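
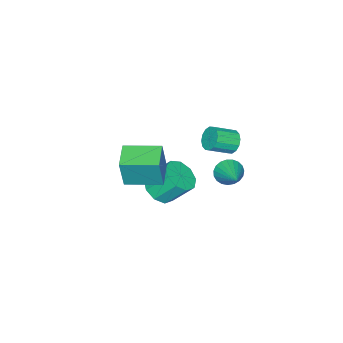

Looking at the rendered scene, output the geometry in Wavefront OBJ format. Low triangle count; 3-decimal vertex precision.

v -3.747 -0.698 -2.153
v -3.044 -1.024 -2.592
v -2.533 0.698 -1.247
v -3.168 -0.765 -2.826
v -3.392 -0.495 -2.943
v -3.677 -0.259 -2.924
v -3.974 -0.1 -2.771
v -4.232 -0.044 -2.512
v -4.406 -0.102 -2.19
v -4.466 -0.262 -1.862
v -4.402 -0.498 -1.584
v -4.224 -0.769 -1.405
v -3.964 -1.027 -1.355
v -3.666 -1.229 -1.443
v -3.383 -1.339 -1.653
v -3.162 -1.338 -1.95
v -3.042 -1.227 -2.282
v -4.283 -0.894 0.113
v -3.735 -0.498 -0.333
v -2.61 -1.25 0.38
v -3.157 -1.646 0.827
v -3.791 -0.259 0.007
v -2.666 -1.011 0.72
v -3.979 -0.19 0.376
v -2.853 -0.943 1.089
v -4.248 -0.31 0.674
v -3.122 -1.062 1.387
v -4.526 -0.586 0.822
v -3.401 -1.339 1.535
v -4.739 -0.945 0.78
v -3.614 -1.697 1.494
v -4.83 -1.29 0.56
v -3.705 -2.042 1.273
v -4.774 -1.529 0.22
v -3.649 -2.281 0.933
v -4.587 -1.597 -0.149
v -3.461 -2.35 0.564
v -4.318 -1.478 -0.447
v -3.192 -2.23 0.266
v -4.039 -1.201 -0.595
v -2.914 -1.954 0.118
v -3.826 -0.843 -0.554
v -2.701 -1.595 0.16
v 1.029 -1.96 -0.721
v 1.615 -1.143 -1.141
v 1.097 -0.062 0.242
v 0.511 -0.88 0.661
v 0.922 -1.126 -1.414
v 0.403 -0.045 -0.032
v 0.279 -1.5 -1.363
v -0.24 -0.419 0.019
v -0.013 -2.089 -1.012
v -0.532 -1.008 0.37
v 0.183 -2.618 -0.525
v -0.336 -1.537 0.858
v 0.775 -2.84 -0.129
v 0.256 -1.759 1.253
v 1.486 -2.65 -0.011
v 0.967 -1.569 1.372
v 1.984 -2.137 -0.225
v 1.465 -1.056 1.158
v 2.035 -1.542 -0.671
v 1.516 -0.461 0.711
v 1.608 -1.014 2.283
v 1.988 -1.012 4.236
v 2.907 -0.226 2.029
v 3.287 -0.224 3.983
v 2.673 -2.836 2.077
v 3.053 -2.834 4.031
v 3.972 -2.048 1.824
v 4.352 -2.046 3.777
v -1.969 -3.222 -3.387
v -1.11 -2.83 -3.339
v -1.67 -4.03 -2.121
v -0.811 -3.638 -2.073
v -1.58 -3.112 -1.91
v -1.765 -2.613 -2.692
v -1.015 -4.247 -2.768
v -1.2 -3.748 -3.55
v -0.52 -3.463 -2.957
v -0.869 -2.762 -2.427
v -1.911 -4.098 -3.033
v -2.26 -3.397 -2.503
f 2 1 4
f 2 4 3
f 4 1 5
f 4 5 3
f 5 1 6
f 5 6 3
f 6 1 7
f 6 7 3
f 7 1 8
f 7 8 3
f 8 1 9
f 8 9 3
f 9 1 10
f 9 10 3
f 10 1 11
f 10 11 3
f 11 1 12
f 11 12 3
f 12 1 13
f 12 13 3
f 13 1 14
f 13 14 3
f 14 1 15
f 14 15 3
f 15 1 16
f 15 16 3
f 16 1 17
f 16 17 3
f 17 1 2
f 17 2 3
f 19 18 22
f 19 22 20
f 20 22 23
f 20 23 21
f 22 18 24
f 22 24 23
f 23 24 25
f 23 25 21
f 24 18 26
f 24 26 25
f 25 26 27
f 25 27 21
f 26 18 28
f 26 28 27
f 27 28 29
f 27 29 21
f 28 18 30
f 28 30 29
f 29 30 31
f 29 31 21
f 30 18 32
f 30 32 31
f 31 32 33
f 31 33 21
f 32 18 34
f 32 34 33
f 33 34 35
f 33 35 21
f 34 18 36
f 34 36 35
f 35 36 37
f 35 37 21
f 36 18 38
f 36 38 37
f 37 38 39
f 37 39 21
f 38 18 40
f 38 40 39
f 39 40 41
f 39 41 21
f 40 18 42
f 40 42 41
f 41 42 43
f 41 43 21
f 42 18 19
f 42 19 43
f 43 19 20
f 43 20 21
f 45 44 48
f 45 48 46
f 46 48 49
f 46 49 47
f 48 44 50
f 48 50 49
f 49 50 51
f 49 51 47
f 50 44 52
f 50 52 51
f 51 52 53
f 51 53 47
f 52 44 54
f 52 54 53
f 53 54 55
f 53 55 47
f 54 44 56
f 54 56 55
f 55 56 57
f 55 57 47
f 56 44 58
f 56 58 57
f 57 58 59
f 57 59 47
f 58 44 60
f 58 60 59
f 59 60 61
f 59 61 47
f 60 44 62
f 60 62 61
f 61 62 63
f 61 63 47
f 62 44 45
f 62 45 63
f 63 45 46
f 63 46 47
f 65 67 64
f 68 65 64
f 64 67 66
f 66 68 64
f 65 71 67
f 69 65 68
f 69 71 65
f 67 71 66
f 70 68 66
f 66 71 70
f 70 69 68
f 71 69 70
f 72 83 77
f 72 77 73
f 72 73 79
f 72 79 82
f 72 82 83
f 73 77 81
f 77 83 76
f 83 82 74
f 82 79 78
f 79 73 80
f 75 81 76
f 75 76 74
f 75 74 78
f 75 78 80
f 75 80 81
f 76 81 77
f 74 76 83
f 78 74 82
f 80 78 79
f 81 80 73



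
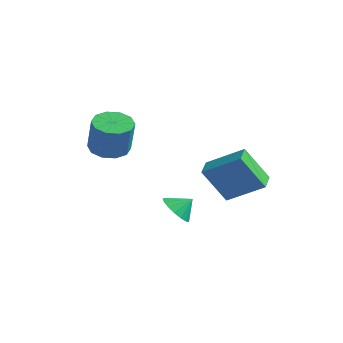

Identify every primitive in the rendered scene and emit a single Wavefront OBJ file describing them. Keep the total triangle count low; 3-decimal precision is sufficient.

v 0.863 -0.681 -1.629
v 1.646 -0.811 -2.051
v 1.317 -0.079 -0.971
v 1.478 -0.467 -2.249
v 1.169 -0.173 -2.305
v 0.79 0.006 -2.206
v 0.427 0.027 -1.975
v 0.164 -0.114 -1.664
v 0.061 -0.385 -1.345
v 0.142 -0.723 -1.091
v 0.388 -1.052 -0.96
v 0.742 -1.296 -0.983
v 1.124 -1.398 -1.153
v 1.446 -1.337 -1.432
v 1.635 -1.125 -1.756
v 1.057 1.018 0.918
v 2.642 1.888 1.987
v 1.798 1.873 -0.875
v 3.383 2.743 0.194
v 1.657 0.137 0.746
v 3.242 1.007 1.815
v 2.398 0.992 -1.047
v 3.983 1.862 0.022
v -2.684 -1.503 1.535
v -2.037 -0.748 1.432
v -1.41 -1.041 3.223
v -2.056 -1.797 3.325
v -2.566 -0.518 1.655
v -1.938 -0.811 3.445
v -3.139 -0.664 1.832
v -2.512 -0.957 3.622
v -3.539 -1.131 1.895
v -2.912 -1.425 3.686
v -3.612 -1.741 1.821
v -2.985 -2.034 3.612
v -3.33 -2.259 1.637
v -2.703 -2.552 3.428
v -2.802 -2.489 1.415
v -2.174 -2.782 3.205
v -2.228 -2.343 1.238
v -1.601 -2.636 3.028
v -1.828 -1.875 1.174
v -1.201 -2.169 2.965
v -1.755 -1.266 1.248
v -1.128 -1.559 3.039
f 2 1 4
f 2 4 3
f 4 1 5
f 4 5 3
f 5 1 6
f 5 6 3
f 6 1 7
f 6 7 3
f 7 1 8
f 7 8 3
f 8 1 9
f 8 9 3
f 9 1 10
f 9 10 3
f 10 1 11
f 10 11 3
f 11 1 12
f 11 12 3
f 12 1 13
f 12 13 3
f 13 1 14
f 13 14 3
f 14 1 15
f 14 15 3
f 15 1 2
f 15 2 3
f 17 19 16
f 20 17 16
f 16 19 18
f 18 20 16
f 17 23 19
f 21 17 20
f 21 23 17
f 19 23 18
f 22 20 18
f 18 23 22
f 22 21 20
f 23 21 22
f 25 24 28
f 25 28 26
f 26 28 29
f 26 29 27
f 28 24 30
f 28 30 29
f 29 30 31
f 29 31 27
f 30 24 32
f 30 32 31
f 31 32 33
f 31 33 27
f 32 24 34
f 32 34 33
f 33 34 35
f 33 35 27
f 34 24 36
f 34 36 35
f 35 36 37
f 35 37 27
f 36 24 38
f 36 38 37
f 37 38 39
f 37 39 27
f 38 24 40
f 38 40 39
f 39 40 41
f 39 41 27
f 40 24 42
f 40 42 41
f 41 42 43
f 41 43 27
f 42 24 44
f 42 44 43
f 43 44 45
f 43 45 27
f 44 24 25
f 44 25 45
f 45 25 26
f 45 26 27



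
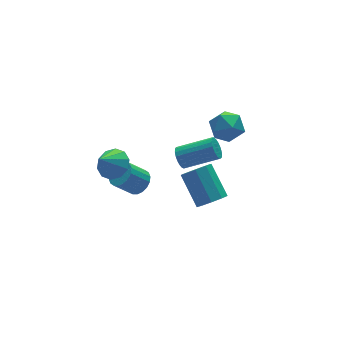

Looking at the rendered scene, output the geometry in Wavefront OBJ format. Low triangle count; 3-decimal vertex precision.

v -0.931 1.518 -4.383
v -0.526 2.116 -4.146
v -1.444 2.339 -3.14
v -1.849 1.742 -3.377
v -0.739 2.253 -4.371
v -1.656 2.477 -3.364
v -0.989 2.245 -4.597
v -1.907 2.468 -3.591
v -1.229 2.093 -4.782
v -2.146 2.316 -3.776
v -1.409 1.827 -4.887
v -2.327 2.05 -3.881
v -1.495 1.5 -4.893
v -2.412 1.723 -3.887
v -1.469 1.176 -4.797
v -2.386 1.4 -3.791
v -1.336 0.921 -4.62
v -2.254 1.144 -3.614
v -1.124 0.783 -4.396
v -2.041 1.007 -3.389
v -0.873 0.792 -4.169
v -1.791 1.015 -3.163
v -0.634 0.944 -3.984
v -1.551 1.167 -2.978
v -0.453 1.21 -3.879
v -1.371 1.433 -2.873
v -0.368 1.537 -3.873
v -1.285 1.76 -2.867
v -0.394 1.86 -3.969
v -1.311 2.084 -2.963
v -2.985 0.197 -0.527
v -2.306 0.303 0.023
v -3.815 -0.057 0.547
v -2.544 0.787 -0.045
v -2.95 1.046 -0.298
v -3.369 0.981 -0.638
v -3.642 0.617 -0.935
v -3.664 0.092 -1.076
v -3.427 -0.393 -1.008
v -3.021 -0.652 -0.755
v -2.601 -0.587 -0.415
v -2.328 -0.222 -0.118
v 3.572 1.193 -1.586
v 4.353 0.694 -1.214
v 2.567 0.246 -0.746
v 3.348 -0.253 -0.374
v 3.183 0.693 -0.099
v 3.804 1.278 -0.618
v 3.116 -0.338 -1.342
v 3.737 0.247 -1.861
v 4.071 -0.253 -1.063
v 4.112 0.385 -0.295
v 2.808 0.555 -1.665
v 2.849 1.193 -0.897
v 1.419 1.527 -3.536
v 1.756 1.613 -4.086
v 3.338 0.739 -3.253
v 3.001 0.653 -2.704
v 1.81 1.841 -3.95
v 3.392 0.966 -3.118
v 1.797 2.014 -3.743
v 3.379 1.139 -2.911
v 1.719 2.103 -3.5
v 3.3 1.228 -2.668
v 1.588 2.093 -3.264
v 3.17 1.218 -2.431
v 1.429 1.984 -3.074
v 3.011 1.11 -2.242
v 1.268 1.797 -2.965
v 2.849 0.923 -2.132
v 1.133 1.563 -2.954
v 2.714 0.689 -2.122
v 1.047 1.323 -3.044
v 2.629 0.449 -2.211
v 1.026 1.118 -3.219
v 2.608 0.244 -2.387
v 1.073 0.984 -3.449
v 2.655 0.11 -2.616
v 1.179 0.944 -3.694
v 2.761 0.069 -2.862
v 1.328 1.005 -3.912
v 2.909 0.13 -3.079
v 1.492 1.156 -4.064
v 3.073 0.281 -3.232
v 1.643 1.371 -4.126
v 3.225 0.496 -3.294
v 1.112 -2.208 -3.49
v 1.797 -2.482 -3.132
v 1.753 -0.965 -1.891
v 1.068 -0.692 -2.25
v 1.926 -2.134 -3.553
v 1.883 -0.618 -2.312
v 1.674 -1.821 -3.944
v 1.631 -0.304 -2.703
v 1.159 -1.689 -4.123
v 1.116 -0.173 -2.882
v 0.622 -1.8 -4.006
v 0.579 -0.284 -2.765
v 0.314 -2.102 -3.648
v 0.271 -0.586 -2.407
v 0.379 -2.454 -3.216
v 0.336 -0.937 -1.975
v 0.787 -2.691 -2.912
v 0.744 -1.174 -1.671
v 1.347 -2.702 -2.879
v 1.304 -1.185 -1.638
f 2 1 5
f 2 5 3
f 3 5 6
f 3 6 4
f 5 1 7
f 5 7 6
f 6 7 8
f 6 8 4
f 7 1 9
f 7 9 8
f 8 9 10
f 8 10 4
f 9 1 11
f 9 11 10
f 10 11 12
f 10 12 4
f 11 1 13
f 11 13 12
f 12 13 14
f 12 14 4
f 13 1 15
f 13 15 14
f 14 15 16
f 14 16 4
f 15 1 17
f 15 17 16
f 16 17 18
f 16 18 4
f 17 1 19
f 17 19 18
f 18 19 20
f 18 20 4
f 19 1 21
f 19 21 20
f 20 21 22
f 20 22 4
f 21 1 23
f 21 23 22
f 22 23 24
f 22 24 4
f 23 1 25
f 23 25 24
f 24 25 26
f 24 26 4
f 25 1 27
f 25 27 26
f 26 27 28
f 26 28 4
f 27 1 29
f 27 29 28
f 28 29 30
f 28 30 4
f 29 1 2
f 29 2 30
f 30 2 3
f 30 3 4
f 32 31 34
f 32 34 33
f 34 31 35
f 34 35 33
f 35 31 36
f 35 36 33
f 36 31 37
f 36 37 33
f 37 31 38
f 37 38 33
f 38 31 39
f 38 39 33
f 39 31 40
f 39 40 33
f 40 31 41
f 40 41 33
f 41 31 42
f 41 42 33
f 42 31 32
f 42 32 33
f 43 54 48
f 43 48 44
f 43 44 50
f 43 50 53
f 43 53 54
f 44 48 52
f 48 54 47
f 54 53 45
f 53 50 49
f 50 44 51
f 46 52 47
f 46 47 45
f 46 45 49
f 46 49 51
f 46 51 52
f 47 52 48
f 45 47 54
f 49 45 53
f 51 49 50
f 52 51 44
f 56 55 59
f 56 59 57
f 57 59 60
f 57 60 58
f 59 55 61
f 59 61 60
f 60 61 62
f 60 62 58
f 61 55 63
f 61 63 62
f 62 63 64
f 62 64 58
f 63 55 65
f 63 65 64
f 64 65 66
f 64 66 58
f 65 55 67
f 65 67 66
f 66 67 68
f 66 68 58
f 67 55 69
f 67 69 68
f 68 69 70
f 68 70 58
f 69 55 71
f 69 71 70
f 70 71 72
f 70 72 58
f 71 55 73
f 71 73 72
f 72 73 74
f 72 74 58
f 73 55 75
f 73 75 74
f 74 75 76
f 74 76 58
f 75 55 77
f 75 77 76
f 76 77 78
f 76 78 58
f 77 55 79
f 77 79 78
f 78 79 80
f 78 80 58
f 79 55 81
f 79 81 80
f 80 81 82
f 80 82 58
f 81 55 83
f 81 83 82
f 82 83 84
f 82 84 58
f 83 55 85
f 83 85 84
f 84 85 86
f 84 86 58
f 85 55 56
f 85 56 86
f 86 56 57
f 86 57 58
f 88 87 91
f 88 91 89
f 89 91 92
f 89 92 90
f 91 87 93
f 91 93 92
f 92 93 94
f 92 94 90
f 93 87 95
f 93 95 94
f 94 95 96
f 94 96 90
f 95 87 97
f 95 97 96
f 96 97 98
f 96 98 90
f 97 87 99
f 97 99 98
f 98 99 100
f 98 100 90
f 99 87 101
f 99 101 100
f 100 101 102
f 100 102 90
f 101 87 103
f 101 103 102
f 102 103 104
f 102 104 90
f 103 87 105
f 103 105 104
f 104 105 106
f 104 106 90
f 105 87 88
f 105 88 106
f 106 88 89
f 106 89 90



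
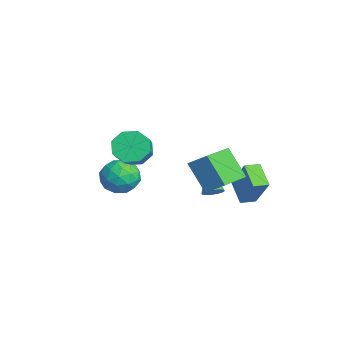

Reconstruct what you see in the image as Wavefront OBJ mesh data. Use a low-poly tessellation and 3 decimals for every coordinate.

v 1.498 -2.874 0.356
v 2.3 -2.427 0.95
v 2.66 -3.993 -0.37
v 3.462 -3.546 0.224
v 2.684 -4.138 0.713
v 1.966 -3.446 1.163
v 2.994 -2.974 -0.583
v 2.276 -2.282 -0.133
v 3.225 -2.488 0.37
v 3.033 -3.208 1.171
v 1.927 -3.212 -0.591
v 1.735 -3.932 0.21
v 1.797 -2.552 0.717
v 3.163 -3.868 -0.137
v 2.706 -4.216 0.151
v 3.177 -3.953 0.5
v 1.6 -3.152 0.842
v 2.072 -2.889 1.191
v 2.298 -3.894 1.052
v 2.888 -3.531 -0.611
v 3.36 -3.268 -0.262
v 1.783 -2.467 0.08
v 2.254 -2.204 0.429
v 2.662 -2.526 -0.472
v 2.812 -2.325 0.725
v 3.495 -2.983 0.298
v 3.22 -2.647 -0.176
v 2.798 -2.241 0.088
v 2.699 -2.748 1.196
v 3.382 -3.406 0.769
v 2.925 -3.754 1.057
v 2.503 -3.348 1.321
v 3.243 -2.784 0.855
v 1.578 -3.014 -0.189
v 2.261 -3.672 -0.616
v 2.457 -3.072 -0.741
v 2.035 -2.666 -0.477
v 1.465 -3.437 0.282
v 2.148 -4.095 -0.145
v 2.162 -4.179 0.492
v 1.74 -3.773 0.756
v 1.717 -3.636 -0.275
v -2.495 2.493 -4.165
v -2.086 2.718 -3.757
v -3.825 2.427 -2.795
v -2.203 2.946 -3.859
v -2.378 3.085 -4.022
v -2.576 3.106 -4.213
v -2.758 3.006 -4.395
v -2.888 2.804 -4.531
v -2.94 2.541 -4.594
v -2.904 2.268 -4.573
v -2.788 2.04 -4.471
v -2.613 1.901 -4.308
v -2.415 1.88 -4.117
v -2.233 1.98 -3.935
v -2.103 2.182 -3.799
v -2.051 2.445 -3.736
v 3.731 0.752 -0.57
v 2.719 0.075 0.991
v 2.353 2.128 -0.867
v 1.34 1.45 0.694
v 4.38 1.57 0.206
v 3.367 0.892 1.767
v 3.001 2.945 -0.091
v 1.989 2.268 1.47
v 1.767 -2.404 1.701
v 2.2 -2.823 0.915
v 3.705 -3.216 1.953
v 3.273 -2.796 2.739
v 2.354 -2.083 0.971
v 3.86 -2.476 2.009
v 2.165 -1.531 1.455
v 3.67 -1.924 2.492
v 1.743 -1.49 2.083
v 3.248 -1.883 3.12
v 1.335 -1.984 2.487
v 2.84 -2.377 3.525
v 1.18 -2.724 2.431
v 2.686 -3.117 3.469
v 1.37 -3.276 1.948
v 2.875 -3.669 2.985
v 1.792 -3.317 1.32
v 3.297 -3.71 2.357
v 0.57 2.759 -1.777
v 1.687 3.152 -0.018
v 0.395 3.608 -1.855
v 1.512 4.001 -0.096
v 1.808 2.939 -2.604
v 2.925 3.332 -0.845
v 1.633 3.788 -2.682
v 2.75 4.181 -0.923
f 1 38 17
f 38 12 41
f 17 41 6
f 38 41 17
f 1 17 13
f 17 6 18
f 13 18 2
f 17 18 13
f 1 13 22
f 13 2 23
f 22 23 8
f 13 23 22
f 1 22 34
f 22 8 37
f 34 37 11
f 22 37 34
f 1 34 38
f 34 11 42
f 38 42 12
f 34 42 38
f 2 18 29
f 18 6 32
f 29 32 10
f 18 32 29
f 6 41 19
f 41 12 40
f 19 40 5
f 41 40 19
f 12 42 39
f 42 11 35
f 39 35 3
f 42 35 39
f 11 37 36
f 37 8 24
f 36 24 7
f 37 24 36
f 8 23 28
f 23 2 25
f 28 25 9
f 23 25 28
f 4 30 16
f 30 10 31
f 16 31 5
f 30 31 16
f 4 16 14
f 16 5 15
f 14 15 3
f 16 15 14
f 4 14 21
f 14 3 20
f 21 20 7
f 14 20 21
f 4 21 26
f 21 7 27
f 26 27 9
f 21 27 26
f 4 26 30
f 26 9 33
f 30 33 10
f 26 33 30
f 5 31 19
f 31 10 32
f 19 32 6
f 31 32 19
f 3 15 39
f 15 5 40
f 39 40 12
f 15 40 39
f 7 20 36
f 20 3 35
f 36 35 11
f 20 35 36
f 9 27 28
f 27 7 24
f 28 24 8
f 27 24 28
f 10 33 29
f 33 9 25
f 29 25 2
f 33 25 29
f 44 43 46
f 44 46 45
f 46 43 47
f 46 47 45
f 47 43 48
f 47 48 45
f 48 43 49
f 48 49 45
f 49 43 50
f 49 50 45
f 50 43 51
f 50 51 45
f 51 43 52
f 51 52 45
f 52 43 53
f 52 53 45
f 53 43 54
f 53 54 45
f 54 43 55
f 54 55 45
f 55 43 56
f 55 56 45
f 56 43 57
f 56 57 45
f 57 43 58
f 57 58 45
f 58 43 44
f 58 44 45
f 60 62 59
f 63 60 59
f 59 62 61
f 61 63 59
f 60 66 62
f 64 60 63
f 64 66 60
f 62 66 61
f 65 63 61
f 61 66 65
f 65 64 63
f 66 64 65
f 68 67 71
f 68 71 69
f 69 71 72
f 69 72 70
f 71 67 73
f 71 73 72
f 72 73 74
f 72 74 70
f 73 67 75
f 73 75 74
f 74 75 76
f 74 76 70
f 75 67 77
f 75 77 76
f 76 77 78
f 76 78 70
f 77 67 79
f 77 79 78
f 78 79 80
f 78 80 70
f 79 67 81
f 79 81 80
f 80 81 82
f 80 82 70
f 81 67 83
f 81 83 82
f 82 83 84
f 82 84 70
f 83 67 68
f 83 68 84
f 84 68 69
f 84 69 70
f 86 88 85
f 89 86 85
f 85 88 87
f 87 89 85
f 86 92 88
f 90 86 89
f 90 92 86
f 88 92 87
f 91 89 87
f 87 92 91
f 91 90 89
f 92 90 91



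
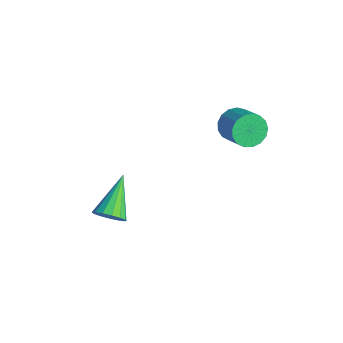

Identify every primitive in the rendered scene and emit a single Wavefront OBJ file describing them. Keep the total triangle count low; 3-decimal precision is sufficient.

v 1.838 1.297 -0.005
v 2.186 1.588 -0.64
v 3.311 1.615 -0.009
v 2.962 1.323 0.625
v 2.074 1.891 -0.452
v 3.199 1.918 0.179
v 1.907 2.057 -0.163
v 3.032 2.084 0.468
v 1.725 2.05 0.163
v 2.85 2.077 0.794
v 1.568 1.87 0.45
v 2.693 1.897 1.081
v 1.473 1.558 0.633
v 2.598 1.585 1.264
v 1.462 1.187 0.669
v 2.587 1.214 1.3
v 1.536 0.841 0.551
v 2.661 0.868 1.182
v 1.68 0.599 0.305
v 2.805 0.626 0.936
v 1.86 0.517 -0.011
v 2.984 0.544 0.62
v 2.034 0.614 -0.327
v 3.159 0.641 0.304
v 2.164 0.867 -0.569
v 3.289 0.894 0.062
v 2.219 1.218 -0.682
v 3.344 1.245 -0.051
v 1.163 -3.94 -4.364
v 1.59 -4.02 -3.79
v -0.043 -2.72 -3.296
v 1.727 -3.725 -3.971
v 1.713 -3.488 -4.258
v 1.552 -3.371 -4.574
v 1.286 -3.407 -4.832
v 0.988 -3.586 -4.966
v 0.736 -3.859 -4.938
v 0.599 -4.154 -4.756
v 0.612 -4.392 -4.469
v 0.774 -4.508 -4.154
v 1.039 -4.472 -3.895
v 1.338 -4.294 -3.762
f 2 1 5
f 2 5 3
f 3 5 6
f 3 6 4
f 5 1 7
f 5 7 6
f 6 7 8
f 6 8 4
f 7 1 9
f 7 9 8
f 8 9 10
f 8 10 4
f 9 1 11
f 9 11 10
f 10 11 12
f 10 12 4
f 11 1 13
f 11 13 12
f 12 13 14
f 12 14 4
f 13 1 15
f 13 15 14
f 14 15 16
f 14 16 4
f 15 1 17
f 15 17 16
f 16 17 18
f 16 18 4
f 17 1 19
f 17 19 18
f 18 19 20
f 18 20 4
f 19 1 21
f 19 21 20
f 20 21 22
f 20 22 4
f 21 1 23
f 21 23 22
f 22 23 24
f 22 24 4
f 23 1 25
f 23 25 24
f 24 25 26
f 24 26 4
f 25 1 27
f 25 27 26
f 26 27 28
f 26 28 4
f 27 1 2
f 27 2 28
f 28 2 3
f 28 3 4
f 30 29 32
f 30 32 31
f 32 29 33
f 32 33 31
f 33 29 34
f 33 34 31
f 34 29 35
f 34 35 31
f 35 29 36
f 35 36 31
f 36 29 37
f 36 37 31
f 37 29 38
f 37 38 31
f 38 29 39
f 38 39 31
f 39 29 40
f 39 40 31
f 40 29 41
f 40 41 31
f 41 29 42
f 41 42 31
f 42 29 30
f 42 30 31



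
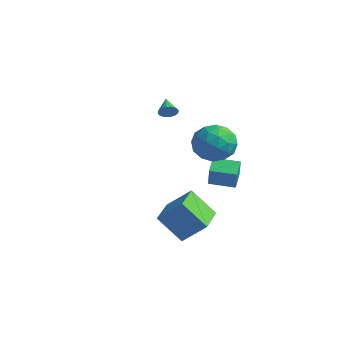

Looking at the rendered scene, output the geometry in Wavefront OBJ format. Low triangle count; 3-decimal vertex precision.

v -2.211 1.38 3.591
v -1.828 1.596 3.938
v -3.029 2 4.109
v -1.834 1.777 3.712
v -1.941 1.851 3.453
v -2.121 1.799 3.231
v -2.324 1.635 3.106
v -2.497 1.402 3.111
v -2.593 1.164 3.245
v -2.587 0.983 3.471
v -2.48 0.909 3.73
v -2.301 0.961 3.952
v -2.097 1.125 4.077
v -1.924 1.357 4.072
v 2.223 -2.969 -0.075
v 3.22 -2.226 1.055
v 3.348 -2.363 -1.467
v 4.346 -1.62 -0.338
v 3.354 -4.72 0.078
v 4.352 -3.977 1.207
v 4.48 -4.114 -1.315
v 5.477 -3.371 -0.185
v 2.512 -0.345 0.594
v 2.934 -0.695 1.816
v 1.966 0.484 1.02
v 2.388 0.134 2.242
v 3.652 0.486 0.438
v 4.074 0.136 1.66
v 3.106 1.315 0.864
v 3.528 0.965 2.086
v 2.833 0.215 2.68
v 3.681 0.547 3.523
v 2.259 -1.307 3.857
v 3.107 -0.975 4.7
v 2.118 -0.253 4.497
v 2.473 0.687 3.77
v 3.467 -1.447 3.61
v 3.822 -0.507 2.883
v 4.073 -0.481 4.098
v 3.239 0.257 4.646
v 2.701 -1.017 2.734
v 1.867 -0.279 3.282
v 3.307 0.515 2.999
v 2.633 -1.275 4.381
v 2.051 -0.85 4.262
v 2.55 -0.655 4.758
v 2.597 0.597 3.143
v 3.096 0.792 3.639
v 2.177 0.322 4.211
v 2.844 -1.552 3.741
v 3.343 -1.357 4.237
v 3.39 -0.105 2.622
v 3.889 0.09 3.118
v 3.763 -1.082 3.169
v 4.036 0.106 3.832
v 3.699 -0.789 4.523
v 3.91 -1.066 3.883
v 4.119 -0.514 3.456
v 3.546 0.539 4.154
v 3.209 -0.355 4.845
v 2.628 0.069 4.726
v 2.836 0.622 4.299
v 3.776 -0.064 4.492
v 2.731 -0.405 2.535
v 2.394 -1.299 3.226
v 3.104 -1.382 3.081
v 3.312 -0.829 2.654
v 2.241 0.029 2.857
v 1.904 -0.866 3.548
v 1.821 -0.246 3.924
v 2.03 0.306 3.497
v 2.164 -0.696 2.888
f 2 1 4
f 2 4 3
f 4 1 5
f 4 5 3
f 5 1 6
f 5 6 3
f 6 1 7
f 6 7 3
f 7 1 8
f 7 8 3
f 8 1 9
f 8 9 3
f 9 1 10
f 9 10 3
f 10 1 11
f 10 11 3
f 11 1 12
f 11 12 3
f 12 1 13
f 12 13 3
f 13 1 14
f 13 14 3
f 14 1 2
f 14 2 3
f 16 18 15
f 19 16 15
f 15 18 17
f 17 19 15
f 16 22 18
f 20 16 19
f 20 22 16
f 18 22 17
f 21 19 17
f 17 22 21
f 21 20 19
f 22 20 21
f 24 26 23
f 27 24 23
f 23 26 25
f 25 27 23
f 24 30 26
f 28 24 27
f 28 30 24
f 26 30 25
f 29 27 25
f 25 30 29
f 29 28 27
f 30 28 29
f 31 68 47
f 68 42 71
f 47 71 36
f 68 71 47
f 31 47 43
f 47 36 48
f 43 48 32
f 47 48 43
f 31 43 52
f 43 32 53
f 52 53 38
f 43 53 52
f 31 52 64
f 52 38 67
f 64 67 41
f 52 67 64
f 31 64 68
f 64 41 72
f 68 72 42
f 64 72 68
f 32 48 59
f 48 36 62
f 59 62 40
f 48 62 59
f 36 71 49
f 71 42 70
f 49 70 35
f 71 70 49
f 42 72 69
f 72 41 65
f 69 65 33
f 72 65 69
f 41 67 66
f 67 38 54
f 66 54 37
f 67 54 66
f 38 53 58
f 53 32 55
f 58 55 39
f 53 55 58
f 34 60 46
f 60 40 61
f 46 61 35
f 60 61 46
f 34 46 44
f 46 35 45
f 44 45 33
f 46 45 44
f 34 44 51
f 44 33 50
f 51 50 37
f 44 50 51
f 34 51 56
f 51 37 57
f 56 57 39
f 51 57 56
f 34 56 60
f 56 39 63
f 60 63 40
f 56 63 60
f 35 61 49
f 61 40 62
f 49 62 36
f 61 62 49
f 33 45 69
f 45 35 70
f 69 70 42
f 45 70 69
f 37 50 66
f 50 33 65
f 66 65 41
f 50 65 66
f 39 57 58
f 57 37 54
f 58 54 38
f 57 54 58
f 40 63 59
f 63 39 55
f 59 55 32
f 63 55 59



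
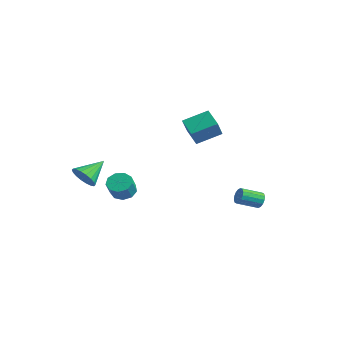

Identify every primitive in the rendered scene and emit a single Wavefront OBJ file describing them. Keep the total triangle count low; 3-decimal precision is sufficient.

v 3.909 3.548 -3.743
v 4.095 3.277 -4.234
v 3.657 2.022 -3.707
v 3.471 2.292 -3.217
v 4.335 3.273 -4.045
v 3.897 2.017 -3.518
v 4.461 3.342 -3.776
v 4.023 2.086 -3.249
v 4.439 3.466 -3.497
v 4.001 2.211 -2.971
v 4.275 3.612 -3.285
v 3.837 2.357 -2.759
v 4.013 3.741 -3.196
v 3.575 2.486 -2.669
v 3.723 3.818 -3.253
v 3.285 2.563 -2.726
v 3.483 3.823 -3.442
v 3.045 2.567 -2.915
v 3.357 3.754 -3.711
v 2.919 2.498 -3.184
v 3.379 3.629 -3.989
v 2.941 2.374 -3.463
v 3.543 3.483 -4.201
v 3.105 2.228 -3.675
v 3.805 3.354 -4.291
v 3.367 2.099 -3.764
v -2.805 -4.498 -2.331
v -1.901 -4.322 -2.455
v -2.975 -2.962 -1.389
v -2.076 -4.14 -2.783
v -2.395 -4.03 -3.022
v -2.796 -4.011 -3.123
v -3.199 -4.09 -3.068
v -3.523 -4.249 -2.867
v -3.706 -4.457 -2.559
v -3.71 -4.674 -2.207
v -3.535 -4.856 -1.879
v -3.215 -4.967 -1.64
v -2.815 -4.985 -1.539
v -2.412 -4.907 -1.594
v -2.087 -4.748 -1.795
v -1.905 -4.539 -2.103
v -1.144 -2.754 -3.218
v -0.393 -2.656 -3.533
v 0.114 -3.268 -2.518
v -0.636 -3.366 -2.202
v -0.522 -2.219 -3.206
v -0.015 -2.832 -2.19
v -0.942 -2.033 -2.884
v -0.435 -2.645 -1.868
v -1.456 -2.184 -2.718
v -0.949 -2.796 -1.702
v -1.824 -2.601 -2.786
v -1.317 -3.214 -1.771
v -1.874 -3.09 -3.056
v -1.366 -3.703 -2.041
v -1.582 -3.422 -3.402
v -1.075 -4.035 -2.386
v -1.085 -3.441 -3.662
v -0.578 -4.053 -2.646
v -0.615 -3.138 -3.713
v -0.108 -3.751 -2.698
v -3.466 3.378 -0.474
v -2.889 4.917 0.234
v -2.299 3.265 -1.182
v -1.721 4.804 -0.473
v -2.779 2.536 0.793
v -2.201 4.075 1.502
v -1.611 2.423 0.086
v -1.034 3.962 0.794
f 2 1 5
f 2 5 3
f 3 5 6
f 3 6 4
f 5 1 7
f 5 7 6
f 6 7 8
f 6 8 4
f 7 1 9
f 7 9 8
f 8 9 10
f 8 10 4
f 9 1 11
f 9 11 10
f 10 11 12
f 10 12 4
f 11 1 13
f 11 13 12
f 12 13 14
f 12 14 4
f 13 1 15
f 13 15 14
f 14 15 16
f 14 16 4
f 15 1 17
f 15 17 16
f 16 17 18
f 16 18 4
f 17 1 19
f 17 19 18
f 18 19 20
f 18 20 4
f 19 1 21
f 19 21 20
f 20 21 22
f 20 22 4
f 21 1 23
f 21 23 22
f 22 23 24
f 22 24 4
f 23 1 25
f 23 25 24
f 24 25 26
f 24 26 4
f 25 1 2
f 25 2 26
f 26 2 3
f 26 3 4
f 28 27 30
f 28 30 29
f 30 27 31
f 30 31 29
f 31 27 32
f 31 32 29
f 32 27 33
f 32 33 29
f 33 27 34
f 33 34 29
f 34 27 35
f 34 35 29
f 35 27 36
f 35 36 29
f 36 27 37
f 36 37 29
f 37 27 38
f 37 38 29
f 38 27 39
f 38 39 29
f 39 27 40
f 39 40 29
f 40 27 41
f 40 41 29
f 41 27 42
f 41 42 29
f 42 27 28
f 42 28 29
f 44 43 47
f 44 47 45
f 45 47 48
f 45 48 46
f 47 43 49
f 47 49 48
f 48 49 50
f 48 50 46
f 49 43 51
f 49 51 50
f 50 51 52
f 50 52 46
f 51 43 53
f 51 53 52
f 52 53 54
f 52 54 46
f 53 43 55
f 53 55 54
f 54 55 56
f 54 56 46
f 55 43 57
f 55 57 56
f 56 57 58
f 56 58 46
f 57 43 59
f 57 59 58
f 58 59 60
f 58 60 46
f 59 43 61
f 59 61 60
f 60 61 62
f 60 62 46
f 61 43 44
f 61 44 62
f 62 44 45
f 62 45 46
f 64 66 63
f 67 64 63
f 63 66 65
f 65 67 63
f 64 70 66
f 68 64 67
f 68 70 64
f 66 70 65
f 69 67 65
f 65 70 69
f 69 68 67
f 70 68 69



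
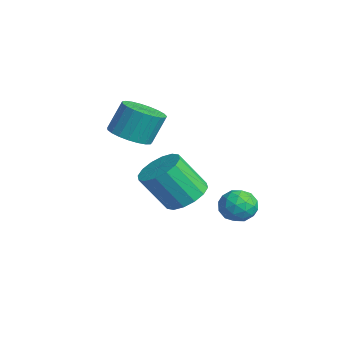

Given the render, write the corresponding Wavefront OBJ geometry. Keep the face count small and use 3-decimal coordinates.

v 0.454 -0.442 2.19
v 1.166 -0.121 2.068
v 1.117 0.403 3.169
v 0.406 0.082 3.29
v 0.965 0.111 1.949
v 0.917 0.634 3.05
v 0.677 0.247 1.872
v 0.628 0.77 2.973
v 0.349 0.263 1.849
v 0.3 0.787 2.95
v 0.04 0.158 1.886
v -0.009 0.682 2.986
v -0.197 -0.051 1.975
v -0.246 0.473 3.075
v -0.322 -0.327 2.101
v -0.371 0.197 3.201
v -0.313 -0.624 2.242
v -0.362 -0.1 3.343
v -0.17 -0.888 2.374
v -0.219 -0.365 3.475
v 0.08 -1.076 2.475
v 0.031 -0.552 3.576
v 0.395 -1.154 2.526
v 0.346 -0.631 3.627
v 0.72 -1.109 2.519
v 0.671 -0.585 3.62
v 0.999 -0.949 2.455
v 0.95 -0.425 3.556
v 1.185 -0.7 2.345
v 1.136 -0.177 3.446
v 1.243 -0.408 2.208
v 1.195 0.116 3.309
v 2.654 2.362 0.171
v 3.187 2.745 0.361
v 3.293 1.835 -0.561
v 3.826 2.218 -0.371
v 3.57 1.753 0.059
v 3.175 2.079 0.511
v 3.305 2.501 -0.711
v 2.91 2.827 -0.259
v 3.589 2.832 -0.185
v 3.753 2.369 0.291
v 2.727 2.211 -0.491
v 2.891 1.748 -0.015
v 2.864 2.6 0.33
v 3.616 1.98 -0.53
v 3.465 1.707 -0.277
v 3.779 1.932 -0.166
v 2.857 2.208 0.419
v 3.17 2.434 0.53
v 3.396 1.85 0.353
v 3.31 2.146 -0.73
v 3.623 2.372 -0.619
v 2.701 2.648 -0.034
v 3.015 2.873 0.077
v 3.084 2.73 -0.553
v 3.414 2.876 0.121
v 3.79 2.566 -0.309
v 3.484 2.732 -0.509
v 3.251 2.924 -0.243
v 3.51 2.604 0.401
v 3.886 2.294 -0.029
v 3.736 2.021 0.223
v 3.503 2.212 0.489
v 3.747 2.655 0.08
v 2.594 2.286 -0.171
v 2.97 1.976 -0.601
v 2.977 2.368 -0.689
v 2.744 2.559 -0.423
v 2.69 2.014 0.109
v 3.066 1.704 -0.321
v 3.229 1.656 0.043
v 2.996 1.848 0.309
v 2.733 1.925 -0.28
v -0.338 1.775 -1.309
v 0.509 1.771 -1.162
v 0.265 0.861 0.217
v -0.582 0.865 0.069
v 0.357 2.132 -0.951
v 0.113 1.222 0.428
v 0.019 2.397 -0.836
v -0.225 1.488 0.543
v -0.415 2.496 -0.847
v -0.659 1.586 0.532
v -0.828 2.402 -0.983
v -1.072 1.492 0.396
v -1.11 2.139 -1.206
v -1.354 1.229 0.173
v -1.185 1.779 -1.457
v -1.429 0.869 -0.078
v -1.033 1.418 -1.668
v -1.277 0.508 -0.289
v -0.695 1.152 -1.783
v -0.939 0.243 -0.404
v -0.261 1.054 -1.772
v -0.505 0.144 -0.393
v 0.152 1.148 -1.636
v -0.092 0.238 -0.257
v 0.434 1.411 -1.413
v 0.19 0.501 -0.034
f 2 1 5
f 2 5 3
f 3 5 6
f 3 6 4
f 5 1 7
f 5 7 6
f 6 7 8
f 6 8 4
f 7 1 9
f 7 9 8
f 8 9 10
f 8 10 4
f 9 1 11
f 9 11 10
f 10 11 12
f 10 12 4
f 11 1 13
f 11 13 12
f 12 13 14
f 12 14 4
f 13 1 15
f 13 15 14
f 14 15 16
f 14 16 4
f 15 1 17
f 15 17 16
f 16 17 18
f 16 18 4
f 17 1 19
f 17 19 18
f 18 19 20
f 18 20 4
f 19 1 21
f 19 21 20
f 20 21 22
f 20 22 4
f 21 1 23
f 21 23 22
f 22 23 24
f 22 24 4
f 23 1 25
f 23 25 24
f 24 25 26
f 24 26 4
f 25 1 27
f 25 27 26
f 26 27 28
f 26 28 4
f 27 1 29
f 27 29 28
f 28 29 30
f 28 30 4
f 29 1 31
f 29 31 30
f 30 31 32
f 30 32 4
f 31 1 2
f 31 2 32
f 32 2 3
f 32 3 4
f 33 70 49
f 70 44 73
f 49 73 38
f 70 73 49
f 33 49 45
f 49 38 50
f 45 50 34
f 49 50 45
f 33 45 54
f 45 34 55
f 54 55 40
f 45 55 54
f 33 54 66
f 54 40 69
f 66 69 43
f 54 69 66
f 33 66 70
f 66 43 74
f 70 74 44
f 66 74 70
f 34 50 61
f 50 38 64
f 61 64 42
f 50 64 61
f 38 73 51
f 73 44 72
f 51 72 37
f 73 72 51
f 44 74 71
f 74 43 67
f 71 67 35
f 74 67 71
f 43 69 68
f 69 40 56
f 68 56 39
f 69 56 68
f 40 55 60
f 55 34 57
f 60 57 41
f 55 57 60
f 36 62 48
f 62 42 63
f 48 63 37
f 62 63 48
f 36 48 46
f 48 37 47
f 46 47 35
f 48 47 46
f 36 46 53
f 46 35 52
f 53 52 39
f 46 52 53
f 36 53 58
f 53 39 59
f 58 59 41
f 53 59 58
f 36 58 62
f 58 41 65
f 62 65 42
f 58 65 62
f 37 63 51
f 63 42 64
f 51 64 38
f 63 64 51
f 35 47 71
f 47 37 72
f 71 72 44
f 47 72 71
f 39 52 68
f 52 35 67
f 68 67 43
f 52 67 68
f 41 59 60
f 59 39 56
f 60 56 40
f 59 56 60
f 42 65 61
f 65 41 57
f 61 57 34
f 65 57 61
f 76 75 79
f 76 79 77
f 77 79 80
f 77 80 78
f 79 75 81
f 79 81 80
f 80 81 82
f 80 82 78
f 81 75 83
f 81 83 82
f 82 83 84
f 82 84 78
f 83 75 85
f 83 85 84
f 84 85 86
f 84 86 78
f 85 75 87
f 85 87 86
f 86 87 88
f 86 88 78
f 87 75 89
f 87 89 88
f 88 89 90
f 88 90 78
f 89 75 91
f 89 91 90
f 90 91 92
f 90 92 78
f 91 75 93
f 91 93 92
f 92 93 94
f 92 94 78
f 93 75 95
f 93 95 94
f 94 95 96
f 94 96 78
f 95 75 97
f 95 97 96
f 96 97 98
f 96 98 78
f 97 75 99
f 97 99 98
f 98 99 100
f 98 100 78
f 99 75 76
f 99 76 100
f 100 76 77
f 100 77 78



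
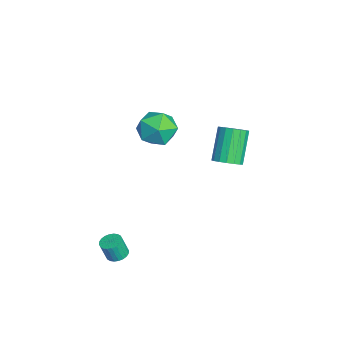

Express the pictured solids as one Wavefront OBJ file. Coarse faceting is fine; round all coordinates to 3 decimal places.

v -3.3 3.102 -0.73
v -2.642 3.394 -0.318
v -3.901 3.831 1.382
v -4.56 3.538 0.97
v -2.786 3.713 -0.506
v -4.045 4.15 1.194
v -3.047 3.892 -0.745
v -4.306 4.329 0.954
v -3.367 3.89 -0.982
v -4.626 4.327 0.718
v -3.671 3.707 -1.16
v -4.93 4.144 0.54
v -3.891 3.386 -1.24
v -5.15 3.822 0.46
v -3.975 2.999 -1.203
v -5.234 3.436 0.497
v -3.905 2.636 -1.058
v -5.164 3.073 0.642
v -3.696 2.38 -0.837
v -4.955 2.817 0.863
v -3.397 2.289 -0.592
v -4.656 2.726 1.108
v -3.076 2.384 -0.379
v -4.335 2.821 1.321
v -2.806 2.644 -0.246
v -4.065 3.08 1.454
v -2.649 3.008 -0.224
v -3.908 3.445 1.476
v -1.655 0.174 2.876
v -0.58 -0.314 3.083
v -2.44 -0.986 4.217
v -1.365 -1.474 4.424
v -1.58 -0.339 4.745
v -1.095 0.378 3.916
v -1.925 -1.678 3.384
v -1.44 -0.961 2.555
v -0.747 -1.458 3.397
v -0.534 -0.631 4.238
v -2.486 -0.669 3.062
v -2.273 0.158 3.903
v 2.598 -2.886 -2.6
v 3.137 -2.628 -2.542
v 3.18 -2.956 -1.483
v 2.642 -3.214 -1.54
v 2.995 -2.452 -2.482
v 3.039 -2.779 -1.422
v 2.793 -2.342 -2.44
v 2.836 -2.669 -1.38
v 2.561 -2.315 -2.422
v 2.605 -2.642 -1.362
v 2.335 -2.374 -2.431
v 2.378 -2.702 -1.371
v 2.149 -2.512 -2.466
v 2.192 -2.84 -1.406
v 2.031 -2.707 -2.521
v 2.075 -3.034 -1.461
v 2 -2.929 -2.588
v 2.044 -3.256 -1.529
v 2.06 -3.144 -2.657
v 2.103 -3.472 -1.598
v 2.201 -3.321 -2.718
v 2.245 -3.648 -1.658
v 2.404 -3.431 -2.76
v 2.447 -3.758 -1.7
v 2.635 -3.458 -2.778
v 2.679 -3.785 -1.718
v 2.862 -3.398 -2.769
v 2.905 -3.726 -1.709
v 3.048 -3.26 -2.734
v 3.091 -3.588 -1.674
v 3.165 -3.066 -2.679
v 3.209 -3.393 -1.619
v 3.196 -2.844 -2.611
v 3.24 -3.171 -1.552
f 2 1 5
f 2 5 3
f 3 5 6
f 3 6 4
f 5 1 7
f 5 7 6
f 6 7 8
f 6 8 4
f 7 1 9
f 7 9 8
f 8 9 10
f 8 10 4
f 9 1 11
f 9 11 10
f 10 11 12
f 10 12 4
f 11 1 13
f 11 13 12
f 12 13 14
f 12 14 4
f 13 1 15
f 13 15 14
f 14 15 16
f 14 16 4
f 15 1 17
f 15 17 16
f 16 17 18
f 16 18 4
f 17 1 19
f 17 19 18
f 18 19 20
f 18 20 4
f 19 1 21
f 19 21 20
f 20 21 22
f 20 22 4
f 21 1 23
f 21 23 22
f 22 23 24
f 22 24 4
f 23 1 25
f 23 25 24
f 24 25 26
f 24 26 4
f 25 1 27
f 25 27 26
f 26 27 28
f 26 28 4
f 27 1 2
f 27 2 28
f 28 2 3
f 28 3 4
f 29 40 34
f 29 34 30
f 29 30 36
f 29 36 39
f 29 39 40
f 30 34 38
f 34 40 33
f 40 39 31
f 39 36 35
f 36 30 37
f 32 38 33
f 32 33 31
f 32 31 35
f 32 35 37
f 32 37 38
f 33 38 34
f 31 33 40
f 35 31 39
f 37 35 36
f 38 37 30
f 42 41 45
f 42 45 43
f 43 45 46
f 43 46 44
f 45 41 47
f 45 47 46
f 46 47 48
f 46 48 44
f 47 41 49
f 47 49 48
f 48 49 50
f 48 50 44
f 49 41 51
f 49 51 50
f 50 51 52
f 50 52 44
f 51 41 53
f 51 53 52
f 52 53 54
f 52 54 44
f 53 41 55
f 53 55 54
f 54 55 56
f 54 56 44
f 55 41 57
f 55 57 56
f 56 57 58
f 56 58 44
f 57 41 59
f 57 59 58
f 58 59 60
f 58 60 44
f 59 41 61
f 59 61 60
f 60 61 62
f 60 62 44
f 61 41 63
f 61 63 62
f 62 63 64
f 62 64 44
f 63 41 65
f 63 65 64
f 64 65 66
f 64 66 44
f 65 41 67
f 65 67 66
f 66 67 68
f 66 68 44
f 67 41 69
f 67 69 68
f 68 69 70
f 68 70 44
f 69 41 71
f 69 71 70
f 70 71 72
f 70 72 44
f 71 41 73
f 71 73 72
f 72 73 74
f 72 74 44
f 73 41 42
f 73 42 74
f 74 42 43
f 74 43 44



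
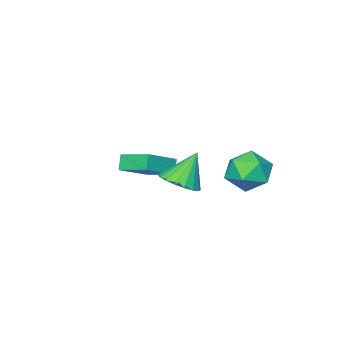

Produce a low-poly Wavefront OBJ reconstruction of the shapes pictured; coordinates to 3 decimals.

v -1.602 -2.711 -1.129
v 0.123 -2.759 -0.198
v -1.859 -1.063 -0.567
v -0.134 -1.111 0.363
v -1.186 -2.389 -1.883
v 0.539 -2.437 -0.953
v -1.443 -0.741 -1.322
v 0.282 -0.789 -0.391
v 2.196 3.445 1.21
v 2.788 2.725 1.624
v 1.284 3.615 2.81
v 3.016 3.108 1.713
v 3.082 3.557 1.703
v 2.972 3.984 1.595
v 2.708 4.304 1.41
v 2.343 4.454 1.186
v 1.949 4.404 0.967
v 1.603 4.165 0.796
v 1.376 3.782 0.706
v 1.31 3.333 0.717
v 1.42 2.906 0.825
v 1.684 2.586 1.009
v 2.049 2.436 1.233
v 2.443 2.486 1.452
v -2.578 3.953 -0.345
v -1.903 4.81 0.223
v -1.777 2.55 0.817
v -1.102 3.407 1.385
v -2.321 3.381 1.544
v -2.816 4.248 0.825
v -0.864 3.112 0.215
v -1.359 3.979 -0.504
v -0.843 4.29 0.569
v -1.744 4.456 1.39
v -1.936 2.904 -0.35
v -2.837 3.07 0.471
f 2 4 1
f 5 2 1
f 1 4 3
f 3 5 1
f 2 8 4
f 6 2 5
f 6 8 2
f 4 8 3
f 7 5 3
f 3 8 7
f 7 6 5
f 8 6 7
f 10 9 12
f 10 12 11
f 12 9 13
f 12 13 11
f 13 9 14
f 13 14 11
f 14 9 15
f 14 15 11
f 15 9 16
f 15 16 11
f 16 9 17
f 16 17 11
f 17 9 18
f 17 18 11
f 18 9 19
f 18 19 11
f 19 9 20
f 19 20 11
f 20 9 21
f 20 21 11
f 21 9 22
f 21 22 11
f 22 9 23
f 22 23 11
f 23 9 24
f 23 24 11
f 24 9 10
f 24 10 11
f 25 36 30
f 25 30 26
f 25 26 32
f 25 32 35
f 25 35 36
f 26 30 34
f 30 36 29
f 36 35 27
f 35 32 31
f 32 26 33
f 28 34 29
f 28 29 27
f 28 27 31
f 28 31 33
f 28 33 34
f 29 34 30
f 27 29 36
f 31 27 35
f 33 31 32
f 34 33 26



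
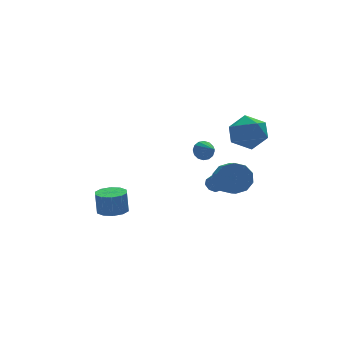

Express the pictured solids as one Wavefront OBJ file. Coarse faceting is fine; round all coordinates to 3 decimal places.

v 2.981 2.328 -1.294
v 3.456 2.14 -1.727
v 3.079 1.172 -0.686
v 3.627 2.292 -1.467
v 3.625 2.454 -1.16
v 3.45 2.581 -0.889
v 3.15 2.641 -0.727
v 2.804 2.617 -0.716
v 2.505 2.516 -0.861
v 2.334 2.364 -1.122
v 2.337 2.202 -1.429
v 2.512 2.075 -1.7
v 2.812 2.015 -1.862
v 3.158 2.039 -1.872
v 3.118 -0.71 -2.004
v 3.561 -1.229 -2.776
v 3.345 -2.169 -2.268
v 2.902 -1.65 -1.496
v 4.009 -1.098 -2.344
v 3.794 -2.038 -1.836
v 4.118 -0.819 -1.782
v 3.902 -1.759 -1.274
v 3.844 -0.498 -1.305
v 3.628 -1.438 -0.797
v 3.293 -0.259 -1.095
v 3.077 -1.199 -0.587
v 2.675 -0.191 -1.232
v 2.459 -1.131 -0.724
v 2.226 -0.322 -1.664
v 2.011 -1.262 -1.156
v 2.118 -0.601 -2.226
v 1.902 -1.541 -1.718
v 2.392 -0.922 -2.703
v 2.176 -1.862 -2.195
v 2.943 -1.161 -2.913
v 2.727 -2.101 -2.405
v -3.351 0.287 -3.475
v -2.472 0.244 -3.457
v -2.49 0.41 -2.148
v -3.369 0.453 -2.165
v -2.614 0.765 -3.525
v -2.632 0.931 -2.216
v -3.037 1.103 -3.574
v -3.055 1.269 -2.264
v -3.58 1.13 -3.584
v -3.598 1.295 -2.275
v -4.035 0.835 -3.553
v -4.054 1 -2.244
v -4.23 0.33 -3.492
v -4.248 0.496 -2.183
v -4.088 -0.191 -3.424
v -4.106 -0.025 -2.115
v -3.665 -0.529 -3.376
v -3.683 -0.363 -2.066
v -3.122 -0.555 -3.365
v -3.14 -0.39 -2.056
v -2.666 -0.26 -3.396
v -2.685 -0.095 -2.087
v 3.733 2.616 -4.346
v 4.17 2.948 -4.237
v 4.584 2.037 -3.106
v 4.147 1.704 -3.214
v 3.82 3.061 -4.018
v 4.233 2.15 -2.887
v 3.419 2.913 -3.991
v 3.832 2.002 -2.86
v 3.202 2.591 -4.171
v 3.615 1.68 -3.04
v 3.296 2.283 -4.454
v 3.71 1.372 -3.323
v 3.647 2.17 -4.673
v 4.06 1.259 -3.542
v 4.048 2.318 -4.7
v 4.461 1.407 -3.569
v 4.265 2.64 -4.52
v 4.678 1.729 -3.389
v 2.771 -1.121 2.179
v 3.519 -1.486 3.056
v 3.381 -2.594 1.044
v 4.129 -2.959 1.921
v 2.934 -3.067 2.063
v 2.556 -2.157 2.764
v 4.344 -1.923 1.336
v 3.966 -1.013 2.037
v 4.491 -1.982 2.535
v 3.62 -2.689 2.984
v 3.28 -1.391 1.116
v 2.409 -2.098 1.565
f 2 1 4
f 2 4 3
f 4 1 5
f 4 5 3
f 5 1 6
f 5 6 3
f 6 1 7
f 6 7 3
f 7 1 8
f 7 8 3
f 8 1 9
f 8 9 3
f 9 1 10
f 9 10 3
f 10 1 11
f 10 11 3
f 11 1 12
f 11 12 3
f 12 1 13
f 12 13 3
f 13 1 14
f 13 14 3
f 14 1 2
f 14 2 3
f 16 15 19
f 16 19 17
f 17 19 20
f 17 20 18
f 19 15 21
f 19 21 20
f 20 21 22
f 20 22 18
f 21 15 23
f 21 23 22
f 22 23 24
f 22 24 18
f 23 15 25
f 23 25 24
f 24 25 26
f 24 26 18
f 25 15 27
f 25 27 26
f 26 27 28
f 26 28 18
f 27 15 29
f 27 29 28
f 28 29 30
f 28 30 18
f 29 15 31
f 29 31 30
f 30 31 32
f 30 32 18
f 31 15 33
f 31 33 32
f 32 33 34
f 32 34 18
f 33 15 35
f 33 35 34
f 34 35 36
f 34 36 18
f 35 15 16
f 35 16 36
f 36 16 17
f 36 17 18
f 38 37 41
f 38 41 39
f 39 41 42
f 39 42 40
f 41 37 43
f 41 43 42
f 42 43 44
f 42 44 40
f 43 37 45
f 43 45 44
f 44 45 46
f 44 46 40
f 45 37 47
f 45 47 46
f 46 47 48
f 46 48 40
f 47 37 49
f 47 49 48
f 48 49 50
f 48 50 40
f 49 37 51
f 49 51 50
f 50 51 52
f 50 52 40
f 51 37 53
f 51 53 52
f 52 53 54
f 52 54 40
f 53 37 55
f 53 55 54
f 54 55 56
f 54 56 40
f 55 37 57
f 55 57 56
f 56 57 58
f 56 58 40
f 57 37 38
f 57 38 58
f 58 38 39
f 58 39 40
f 60 59 63
f 60 63 61
f 61 63 64
f 61 64 62
f 63 59 65
f 63 65 64
f 64 65 66
f 64 66 62
f 65 59 67
f 65 67 66
f 66 67 68
f 66 68 62
f 67 59 69
f 67 69 68
f 68 69 70
f 68 70 62
f 69 59 71
f 69 71 70
f 70 71 72
f 70 72 62
f 71 59 73
f 71 73 72
f 72 73 74
f 72 74 62
f 73 59 75
f 73 75 74
f 74 75 76
f 74 76 62
f 75 59 60
f 75 60 76
f 76 60 61
f 76 61 62
f 77 88 82
f 77 82 78
f 77 78 84
f 77 84 87
f 77 87 88
f 78 82 86
f 82 88 81
f 88 87 79
f 87 84 83
f 84 78 85
f 80 86 81
f 80 81 79
f 80 79 83
f 80 83 85
f 80 85 86
f 81 86 82
f 79 81 88
f 83 79 87
f 85 83 84
f 86 85 78



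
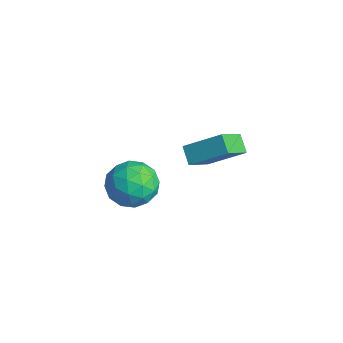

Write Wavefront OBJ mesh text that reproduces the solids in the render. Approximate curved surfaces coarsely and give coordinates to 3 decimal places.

v -1.372 0.798 0.145
v -0.843 -0.419 1.091
v -2.148 0.917 0.732
v -1.619 -0.3 1.678
v -0.341 2.1 1.242
v 0.188 0.883 2.188
v -1.117 2.219 1.829
v -0.588 1.002 2.775
v -0.137 -2.715 1.702
v 0.83 -2.681 2.41
v -0.31 -4.619 2.03
v 0.657 -4.585 2.738
v -0.36 -4.055 3.087
v -0.253 -2.878 2.884
v 0.773 -4.422 1.556
v 0.88 -3.245 1.353
v 1.392 -3.736 2.319
v 0.693 -3.509 3.265
v -0.173 -3.791 1.175
v -0.872 -3.564 2.121
v 0.362 -2.531 2.027
v 0.158 -4.769 2.413
v -0.439 -4.457 2.618
v 0.129 -4.438 3.034
v -0.275 -2.647 2.306
v 0.294 -2.627 2.722
v -0.406 -3.434 3.12
v 0.226 -4.673 1.718
v 0.795 -4.653 2.134
v 0.391 -2.862 1.406
v 0.959 -2.843 1.822
v 0.926 -3.866 1.32
v 1.261 -3.131 2.39
v 1.159 -4.25 2.582
v 1.227 -4.154 1.888
v 1.29 -3.463 1.769
v 0.849 -2.998 2.946
v 0.748 -4.117 3.139
v 0.15 -3.805 3.344
v 0.213 -3.114 3.225
v 1.18 -3.618 2.893
v -0.228 -3.183 1.301
v -0.329 -4.302 1.494
v 0.307 -4.186 1.215
v 0.37 -3.495 1.096
v -0.639 -3.05 1.858
v -0.741 -4.169 2.05
v -0.77 -3.837 2.671
v -0.707 -3.146 2.552
v -0.66 -3.682 1.547
f 2 4 1
f 5 2 1
f 1 4 3
f 3 5 1
f 2 8 4
f 6 2 5
f 6 8 2
f 4 8 3
f 7 5 3
f 3 8 7
f 7 6 5
f 8 6 7
f 9 46 25
f 46 20 49
f 25 49 14
f 46 49 25
f 9 25 21
f 25 14 26
f 21 26 10
f 25 26 21
f 9 21 30
f 21 10 31
f 30 31 16
f 21 31 30
f 9 30 42
f 30 16 45
f 42 45 19
f 30 45 42
f 9 42 46
f 42 19 50
f 46 50 20
f 42 50 46
f 10 26 37
f 26 14 40
f 37 40 18
f 26 40 37
f 14 49 27
f 49 20 48
f 27 48 13
f 49 48 27
f 20 50 47
f 50 19 43
f 47 43 11
f 50 43 47
f 19 45 44
f 45 16 32
f 44 32 15
f 45 32 44
f 16 31 36
f 31 10 33
f 36 33 17
f 31 33 36
f 12 38 24
f 38 18 39
f 24 39 13
f 38 39 24
f 12 24 22
f 24 13 23
f 22 23 11
f 24 23 22
f 12 22 29
f 22 11 28
f 29 28 15
f 22 28 29
f 12 29 34
f 29 15 35
f 34 35 17
f 29 35 34
f 12 34 38
f 34 17 41
f 38 41 18
f 34 41 38
f 13 39 27
f 39 18 40
f 27 40 14
f 39 40 27
f 11 23 47
f 23 13 48
f 47 48 20
f 23 48 47
f 15 28 44
f 28 11 43
f 44 43 19
f 28 43 44
f 17 35 36
f 35 15 32
f 36 32 16
f 35 32 36
f 18 41 37
f 41 17 33
f 37 33 10
f 41 33 37



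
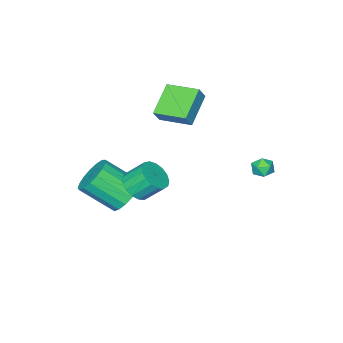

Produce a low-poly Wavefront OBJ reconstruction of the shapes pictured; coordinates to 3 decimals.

v -2.543 3.582 -1.729
v -2.194 3.56 -2.267
v -2.886 2.62 -1.913
v -2.537 2.598 -2.451
v -2.245 2.599 -1.879
v -2.034 3.194 -1.766
v -3.046 2.986 -2.414
v -2.835 3.581 -2.301
v -2.505 3.192 -2.69
v -2.01 2.953 -2.359
v -3.07 3.227 -1.821
v -2.575 2.988 -1.49
v -1.882 -3.396 -1.749
v -3.448 -4.054 -0.713
v -2.463 -1.674 -1.534
v -4.03 -2.332 -0.498
v -1.39 -3.328 -0.962
v -2.957 -3.986 0.074
v -1.972 -1.606 -0.747
v -3.538 -2.264 0.289
v 1.918 -1.713 -4.5
v 2.842 -1.598 -5.066
v 3.827 -3.012 -3.746
v 2.902 -3.127 -3.18
v 2.875 -1.231 -4.697
v 3.859 -2.644 -3.377
v 2.689 -0.974 -4.283
v 3.673 -2.387 -2.963
v 2.326 -0.886 -3.918
v 3.31 -2.3 -2.599
v 1.869 -0.988 -3.687
v 2.854 -2.402 -2.368
v 1.424 -1.256 -3.642
v 2.408 -2.67 -2.323
v 1.092 -1.629 -3.794
v 2.076 -3.043 -2.474
v 0.949 -2.021 -4.107
v 1.933 -3.435 -2.787
v 1.028 -2.342 -4.51
v 2.012 -3.756 -3.19
v 1.311 -2.52 -4.911
v 2.295 -3.933 -3.591
v 1.733 -2.512 -5.218
v 2.717 -3.926 -3.898
v 2.197 -2.322 -5.36
v 3.181 -3.735 -4.04
v 2.598 -1.992 -5.305
v 3.582 -3.405 -3.985
v 3.263 0.419 -1.759
v 3.74 1.106 -2.033
v 3.195 1.867 -1.074
v 2.717 1.181 -0.801
v 3.385 1.134 -2.257
v 2.84 1.896 -1.299
v 3.002 0.999 -2.368
v 2.457 1.76 -1.41
v 2.679 0.731 -2.339
v 2.133 1.492 -1.381
v 2.489 0.391 -2.177
v 1.943 1.152 -1.219
v 2.477 0.058 -1.92
v 1.931 0.819 -0.961
v 2.644 -0.192 -1.625
v 2.099 0.569 -0.667
v 2.954 -0.302 -1.362
v 2.408 0.459 -0.403
v 3.334 -0.247 -1.189
v 2.788 0.514 -0.231
v 3.698 -0.039 -1.147
v 3.152 0.722 -0.189
v 3.962 0.274 -1.245
v 3.417 1.035 -0.287
v 4.066 0.62 -1.461
v 3.521 1.381 -0.503
v 3.986 0.92 -1.745
v 3.441 1.682 -0.787
f 1 12 6
f 1 6 2
f 1 2 8
f 1 8 11
f 1 11 12
f 2 6 10
f 6 12 5
f 12 11 3
f 11 8 7
f 8 2 9
f 4 10 5
f 4 5 3
f 4 3 7
f 4 7 9
f 4 9 10
f 5 10 6
f 3 5 12
f 7 3 11
f 9 7 8
f 10 9 2
f 14 16 13
f 17 14 13
f 13 16 15
f 15 17 13
f 14 20 16
f 18 14 17
f 18 20 14
f 16 20 15
f 19 17 15
f 15 20 19
f 19 18 17
f 20 18 19
f 22 21 25
f 22 25 23
f 23 25 26
f 23 26 24
f 25 21 27
f 25 27 26
f 26 27 28
f 26 28 24
f 27 21 29
f 27 29 28
f 28 29 30
f 28 30 24
f 29 21 31
f 29 31 30
f 30 31 32
f 30 32 24
f 31 21 33
f 31 33 32
f 32 33 34
f 32 34 24
f 33 21 35
f 33 35 34
f 34 35 36
f 34 36 24
f 35 21 37
f 35 37 36
f 36 37 38
f 36 38 24
f 37 21 39
f 37 39 38
f 38 39 40
f 38 40 24
f 39 21 41
f 39 41 40
f 40 41 42
f 40 42 24
f 41 21 43
f 41 43 42
f 42 43 44
f 42 44 24
f 43 21 45
f 43 45 44
f 44 45 46
f 44 46 24
f 45 21 47
f 45 47 46
f 46 47 48
f 46 48 24
f 47 21 22
f 47 22 48
f 48 22 23
f 48 23 24
f 50 49 53
f 50 53 51
f 51 53 54
f 51 54 52
f 53 49 55
f 53 55 54
f 54 55 56
f 54 56 52
f 55 49 57
f 55 57 56
f 56 57 58
f 56 58 52
f 57 49 59
f 57 59 58
f 58 59 60
f 58 60 52
f 59 49 61
f 59 61 60
f 60 61 62
f 60 62 52
f 61 49 63
f 61 63 62
f 62 63 64
f 62 64 52
f 63 49 65
f 63 65 64
f 64 65 66
f 64 66 52
f 65 49 67
f 65 67 66
f 66 67 68
f 66 68 52
f 67 49 69
f 67 69 68
f 68 69 70
f 68 70 52
f 69 49 71
f 69 71 70
f 70 71 72
f 70 72 52
f 71 49 73
f 71 73 72
f 72 73 74
f 72 74 52
f 73 49 75
f 73 75 74
f 74 75 76
f 74 76 52
f 75 49 50
f 75 50 76
f 76 50 51
f 76 51 52



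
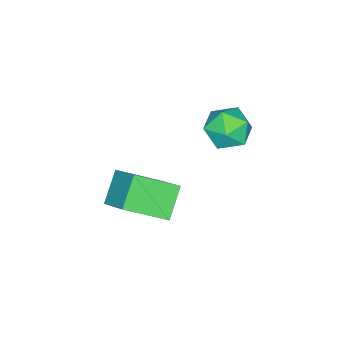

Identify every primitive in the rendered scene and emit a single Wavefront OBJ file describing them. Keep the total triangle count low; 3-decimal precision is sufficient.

v 3.15 0.555 -0.151
v 1.934 0.337 0.883
v 3.834 1.863 0.93
v 2.619 1.645 1.964
v 4.281 -0.885 0.876
v 3.066 -1.103 1.91
v 4.966 0.423 1.957
v 3.75 0.205 2.991
v -0.494 2.772 2.492
v 0.086 1.843 2.232
v -1.726 1.757 3.368
v -1.146 0.828 3.108
v -0.722 1.57 3.84
v 0.039 2.197 3.299
v -1.679 1.403 2.301
v -0.918 2.03 1.76
v -0.646 0.997 2.114
v -0.055 1.101 3.066
v -1.585 2.499 2.534
v -0.994 2.603 3.486
f 2 4 1
f 5 2 1
f 1 4 3
f 3 5 1
f 2 8 4
f 6 2 5
f 6 8 2
f 4 8 3
f 7 5 3
f 3 8 7
f 7 6 5
f 8 6 7
f 9 20 14
f 9 14 10
f 9 10 16
f 9 16 19
f 9 19 20
f 10 14 18
f 14 20 13
f 20 19 11
f 19 16 15
f 16 10 17
f 12 18 13
f 12 13 11
f 12 11 15
f 12 15 17
f 12 17 18
f 13 18 14
f 11 13 20
f 15 11 19
f 17 15 16
f 18 17 10



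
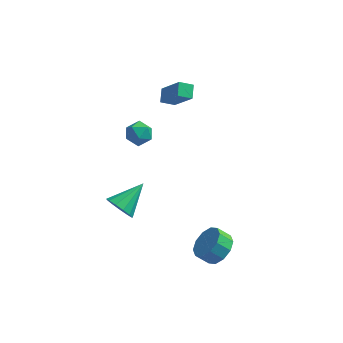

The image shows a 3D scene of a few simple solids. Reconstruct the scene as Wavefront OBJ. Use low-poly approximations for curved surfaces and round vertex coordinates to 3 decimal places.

v -0.284 2.669 3.615
v -0.37 3.504 4.081
v -1.457 3.437 2.025
v -1.543 4.272 2.491
v 0.503 2.988 3.189
v 0.417 3.823 3.655
v -0.67 3.756 1.599
v -0.756 4.591 2.065
v 3.343 -3.748 -3.661
v 4.068 -3.616 -2.872
v 3.322 -3.72 -2.169
v 2.597 -3.852 -2.959
v 3.83 -3.015 -3.036
v 3.084 -3.118 -2.333
v 3.406 -2.693 -3.439
v 2.66 -2.797 -2.737
v 2.958 -2.775 -3.927
v 2.212 -2.878 -3.225
v 2.657 -3.228 -4.313
v 1.911 -3.332 -3.611
v 2.618 -3.88 -4.451
v 1.872 -3.984 -3.748
v 2.856 -4.482 -4.287
v 2.11 -4.585 -3.584
v 3.28 -4.803 -3.883
v 2.534 -4.907 -3.181
v 3.728 -4.722 -3.395
v 2.982 -4.825 -2.693
v 4.029 -4.268 -3.009
v 3.283 -4.372 -2.307
v -2.108 0.713 2.833
v -1.509 0.077 2.965
v -2.511 0.083 1.615
v -1.912 -0.553 1.747
v -2.62 -0.497 2.272
v -2.371 -0.108 3.025
v -1.649 0.268 1.555
v -1.4 0.657 2.308
v -1.226 -0.198 2.175
v -1.826 -0.671 2.618
v -2.194 0.831 1.962
v -2.794 0.358 2.405
v -2.908 -1.348 -3.685
v -2.198 -1.402 -4.372
v -1.832 0.228 -2.695
v -2.569 -1.03 -4.559
v -3.049 -0.76 -4.469
v -3.483 -0.676 -4.13
v -3.736 -0.805 -3.649
v -3.725 -1.107 -3.18
v -3.456 -1.485 -2.871
v -3.012 -1.82 -2.821
v -2.536 -2.005 -3.045
v -2.178 -1.981 -3.472
v -2.052 -1.756 -3.967
f 2 4 1
f 5 2 1
f 1 4 3
f 3 5 1
f 2 8 4
f 6 2 5
f 6 8 2
f 4 8 3
f 7 5 3
f 3 8 7
f 7 6 5
f 8 6 7
f 10 9 13
f 10 13 11
f 11 13 14
f 11 14 12
f 13 9 15
f 13 15 14
f 14 15 16
f 14 16 12
f 15 9 17
f 15 17 16
f 16 17 18
f 16 18 12
f 17 9 19
f 17 19 18
f 18 19 20
f 18 20 12
f 19 9 21
f 19 21 20
f 20 21 22
f 20 22 12
f 21 9 23
f 21 23 22
f 22 23 24
f 22 24 12
f 23 9 25
f 23 25 24
f 24 25 26
f 24 26 12
f 25 9 27
f 25 27 26
f 26 27 28
f 26 28 12
f 27 9 29
f 27 29 28
f 28 29 30
f 28 30 12
f 29 9 10
f 29 10 30
f 30 10 11
f 30 11 12
f 31 42 36
f 31 36 32
f 31 32 38
f 31 38 41
f 31 41 42
f 32 36 40
f 36 42 35
f 42 41 33
f 41 38 37
f 38 32 39
f 34 40 35
f 34 35 33
f 34 33 37
f 34 37 39
f 34 39 40
f 35 40 36
f 33 35 42
f 37 33 41
f 39 37 38
f 40 39 32
f 44 43 46
f 44 46 45
f 46 43 47
f 46 47 45
f 47 43 48
f 47 48 45
f 48 43 49
f 48 49 45
f 49 43 50
f 49 50 45
f 50 43 51
f 50 51 45
f 51 43 52
f 51 52 45
f 52 43 53
f 52 53 45
f 53 43 54
f 53 54 45
f 54 43 55
f 54 55 45
f 55 43 44
f 55 44 45



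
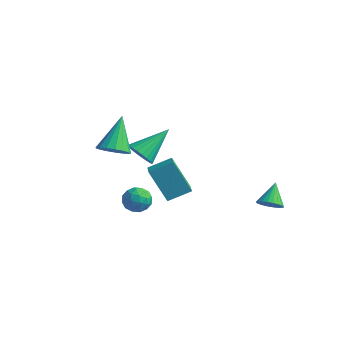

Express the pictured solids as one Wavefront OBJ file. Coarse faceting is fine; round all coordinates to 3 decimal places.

v 2.68 2.167 -3.948
v 2.994 2.671 -4.3
v 2.3 3.073 -2.992
v 2.746 2.679 -4.406
v 2.489 2.609 -4.442
v 2.261 2.472 -4.403
v 2.096 2.288 -4.295
v 2.021 2.086 -4.133
v 2.046 1.897 -3.944
v 2.167 1.748 -3.755
v 2.367 1.664 -3.595
v 2.614 1.656 -3.489
v 2.872 1.726 -3.453
v 3.1 1.863 -3.492
v 3.264 2.047 -3.601
v 3.34 2.249 -3.762
v 3.315 2.438 -3.951
v 3.193 2.586 -4.14
v -3.777 0.047 -2.09
v -3.163 0.272 -2.617
v -3.363 1.733 -0.89
v -3.42 0.428 -2.748
v -3.731 0.526 -2.778
v -4.049 0.551 -2.704
v -4.326 0.499 -2.536
v -4.519 0.379 -2.3
v -4.599 0.208 -2.032
v -4.554 0.012 -1.773
v -4.39 -0.178 -1.562
v -4.133 -0.334 -1.431
v -3.822 -0.432 -1.401
v -3.504 -0.457 -1.475
v -3.227 -0.405 -1.643
v -3.034 -0.285 -1.879
v -2.954 -0.114 -2.147
v -2.999 0.082 -2.406
v -1.205 -2.585 -3.297
v -0.823 -2.378 -2.664
v -1.617 -3.602 -2.716
v -1.235 -3.395 -2.083
v -1.845 -2.989 -2.313
v -1.59 -2.361 -2.672
v -0.85 -3.619 -2.708
v -0.595 -2.991 -3.067
v -0.603 -3.017 -2.3
v -1.218 -2.628 -2.056
v -1.222 -3.352 -3.324
v -1.837 -2.963 -3.08
v -0.977 -2.392 -3.032
v -1.463 -3.588 -2.348
v -1.821 -3.349 -2.483
v -1.596 -3.228 -2.111
v -1.429 -2.382 -3.036
v -1.204 -2.261 -2.664
v -1.805 -2.62 -2.458
v -1.236 -3.719 -2.716
v -1.011 -3.598 -2.344
v -0.844 -2.752 -3.269
v -0.619 -2.631 -2.897
v -0.635 -3.36 -2.922
v -0.624 -2.646 -2.446
v -0.866 -3.244 -2.104
v -0.64 -3.376 -2.471
v -0.49 -3.006 -2.683
v -0.985 -2.418 -2.302
v -1.228 -3.015 -1.96
v -1.586 -2.777 -2.096
v -1.436 -2.408 -2.307
v -0.857 -2.793 -2.088
v -1.212 -2.965 -3.42
v -1.455 -3.562 -3.078
v -1.004 -3.572 -3.073
v -0.854 -3.203 -3.284
v -1.574 -2.736 -3.276
v -1.816 -3.334 -2.934
v -1.95 -2.974 -2.697
v -1.8 -2.604 -2.909
v -1.583 -3.187 -3.292
v -3.04 -0.132 -2.978
v -2.308 0.848 -2.43
v -3.753 0.574 -3.288
v -3.021 1.554 -2.74
v -2.039 0.106 -4.74
v -1.307 1.086 -4.192
v -2.752 0.812 -5.05
v -2.02 1.792 -4.502
v -1.616 -4.145 1.106
v -1.097 -4.572 1.609
v -2.144 -2.935 2.674
v -0.867 -4.278 1.46
v -0.808 -3.954 1.23
v -0.935 -3.673 0.971
v -1.217 -3.501 0.743
v -1.591 -3.476 0.598
v -1.971 -3.604 0.569
v -2.27 -3.857 0.664
v -2.419 -4.175 0.859
v -2.384 -4.486 1.111
v -2.173 -4.719 1.362
v -1.835 -4.821 1.554
v -1.447 -4.768 1.643
f 2 1 4
f 2 4 3
f 4 1 5
f 4 5 3
f 5 1 6
f 5 6 3
f 6 1 7
f 6 7 3
f 7 1 8
f 7 8 3
f 8 1 9
f 8 9 3
f 9 1 10
f 9 10 3
f 10 1 11
f 10 11 3
f 11 1 12
f 11 12 3
f 12 1 13
f 12 13 3
f 13 1 14
f 13 14 3
f 14 1 15
f 14 15 3
f 15 1 16
f 15 16 3
f 16 1 17
f 16 17 3
f 17 1 18
f 17 18 3
f 18 1 2
f 18 2 3
f 20 19 22
f 20 22 21
f 22 19 23
f 22 23 21
f 23 19 24
f 23 24 21
f 24 19 25
f 24 25 21
f 25 19 26
f 25 26 21
f 26 19 27
f 26 27 21
f 27 19 28
f 27 28 21
f 28 19 29
f 28 29 21
f 29 19 30
f 29 30 21
f 30 19 31
f 30 31 21
f 31 19 32
f 31 32 21
f 32 19 33
f 32 33 21
f 33 19 34
f 33 34 21
f 34 19 35
f 34 35 21
f 35 19 36
f 35 36 21
f 36 19 20
f 36 20 21
f 37 74 53
f 74 48 77
f 53 77 42
f 74 77 53
f 37 53 49
f 53 42 54
f 49 54 38
f 53 54 49
f 37 49 58
f 49 38 59
f 58 59 44
f 49 59 58
f 37 58 70
f 58 44 73
f 70 73 47
f 58 73 70
f 37 70 74
f 70 47 78
f 74 78 48
f 70 78 74
f 38 54 65
f 54 42 68
f 65 68 46
f 54 68 65
f 42 77 55
f 77 48 76
f 55 76 41
f 77 76 55
f 48 78 75
f 78 47 71
f 75 71 39
f 78 71 75
f 47 73 72
f 73 44 60
f 72 60 43
f 73 60 72
f 44 59 64
f 59 38 61
f 64 61 45
f 59 61 64
f 40 66 52
f 66 46 67
f 52 67 41
f 66 67 52
f 40 52 50
f 52 41 51
f 50 51 39
f 52 51 50
f 40 50 57
f 50 39 56
f 57 56 43
f 50 56 57
f 40 57 62
f 57 43 63
f 62 63 45
f 57 63 62
f 40 62 66
f 62 45 69
f 66 69 46
f 62 69 66
f 41 67 55
f 67 46 68
f 55 68 42
f 67 68 55
f 39 51 75
f 51 41 76
f 75 76 48
f 51 76 75
f 43 56 72
f 56 39 71
f 72 71 47
f 56 71 72
f 45 63 64
f 63 43 60
f 64 60 44
f 63 60 64
f 46 69 65
f 69 45 61
f 65 61 38
f 69 61 65
f 80 82 79
f 83 80 79
f 79 82 81
f 81 83 79
f 80 86 82
f 84 80 83
f 84 86 80
f 82 86 81
f 85 83 81
f 81 86 85
f 85 84 83
f 86 84 85
f 88 87 90
f 88 90 89
f 90 87 91
f 90 91 89
f 91 87 92
f 91 92 89
f 92 87 93
f 92 93 89
f 93 87 94
f 93 94 89
f 94 87 95
f 94 95 89
f 95 87 96
f 95 96 89
f 96 87 97
f 96 97 89
f 97 87 98
f 97 98 89
f 98 87 99
f 98 99 89
f 99 87 100
f 99 100 89
f 100 87 101
f 100 101 89
f 101 87 88
f 101 88 89



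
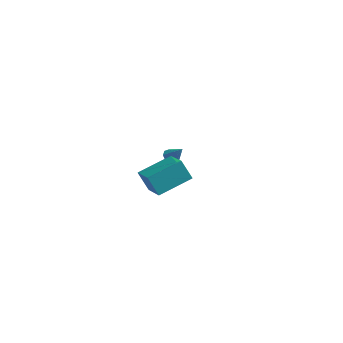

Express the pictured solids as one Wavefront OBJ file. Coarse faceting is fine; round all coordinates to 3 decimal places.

v -3.256 -3.202 1.217
v -2.41 -4.67 2.424
v -1.846 -1.992 1.703
v -1.001 -3.46 2.909
v -2.619 -3.58 0.311
v -1.774 -5.048 1.517
v -1.21 -2.37 0.796
v -0.364 -3.838 2.003
v -2.899 2.979 -3.403
v -2.478 3.009 -3.689
v -2.261 2.861 -2.477
v -2.573 3.328 -3.583
v -2.82 3.483 -3.392
v -3.105 3.403 -3.207
v -3.293 3.124 -3.113
v -3.296 2.778 -3.155
v -3.114 2.526 -3.312
v -2.831 2.486 -3.512
v -2.58 2.677 -3.661
f 2 4 1
f 5 2 1
f 1 4 3
f 3 5 1
f 2 8 4
f 6 2 5
f 6 8 2
f 4 8 3
f 7 5 3
f 3 8 7
f 7 6 5
f 8 6 7
f 10 9 12
f 10 12 11
f 12 9 13
f 12 13 11
f 13 9 14
f 13 14 11
f 14 9 15
f 14 15 11
f 15 9 16
f 15 16 11
f 16 9 17
f 16 17 11
f 17 9 18
f 17 18 11
f 18 9 19
f 18 19 11
f 19 9 10
f 19 10 11



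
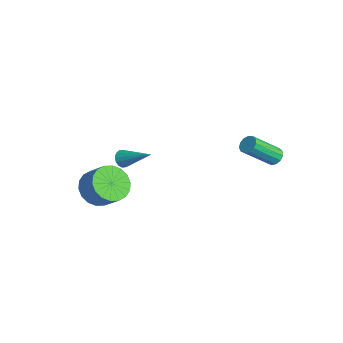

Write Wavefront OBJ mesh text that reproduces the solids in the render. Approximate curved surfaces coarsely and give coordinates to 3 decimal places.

v -1.158 -2.542 0.445
v -0.796 -2.692 0.103
v 0.118 -1.578 1.375
v -0.896 -2.463 0.003
v -1.066 -2.255 0.021
v -1.261 -2.125 0.153
v -1.428 -2.106 0.363
v -1.523 -2.204 0.595
v -1.52 -2.393 0.787
v -1.42 -2.621 0.887
v -1.25 -2.829 0.869
v -1.055 -2.96 0.737
v -0.888 -2.979 0.527
v -0.793 -2.881 0.295
v -3.213 -3.129 -3.055
v -2.406 -3.501 -3.687
v -1.501 -3.083 -2.776
v -2.307 -2.711 -2.145
v -2.462 -3.044 -3.841
v -1.556 -2.627 -2.93
v -2.666 -2.604 -3.839
v -1.761 -2.187 -2.928
v -2.979 -2.268 -3.682
v -2.074 -1.851 -2.771
v -3.338 -2.102 -3.401
v -2.433 -1.685 -2.49
v -3.672 -2.14 -3.051
v -2.767 -1.723 -2.141
v -3.915 -2.374 -2.703
v -3.01 -1.956 -1.792
v -4.019 -2.757 -2.424
v -3.114 -2.339 -1.513
v -3.964 -3.213 -2.27
v -3.058 -2.796 -1.359
v -3.759 -3.653 -2.272
v -2.854 -3.236 -1.361
v -3.446 -3.989 -2.429
v -2.541 -3.572 -1.518
v -3.087 -4.155 -2.71
v -2.182 -3.738 -1.799
v -2.753 -4.117 -3.059
v -1.848 -3.7 -2.149
v -2.51 -3.884 -3.408
v -1.605 -3.466 -2.497
v 2.887 3.518 1.732
v 3.367 3.392 1.577
v 3.413 1.975 2.872
v 2.933 2.102 3.028
v 3.399 3.589 1.792
v 3.445 2.173 3.087
v 3.268 3.764 1.987
v 3.314 2.347 3.282
v 3.016 3.86 2.102
v 3.062 2.444 3.397
v 2.723 3.848 2.099
v 2.77 2.432 3.395
v 2.483 3.732 1.98
v 2.529 2.315 3.275
v 2.37 3.547 1.782
v 2.416 2.13 3.077
v 2.422 3.353 1.569
v 2.468 1.937 2.864
v 2.621 3.212 1.407
v 2.667 1.795 2.702
v 2.905 3.168 1.349
v 2.951 1.751 2.644
v 3.183 3.235 1.412
v 3.229 1.818 2.707
f 2 1 4
f 2 4 3
f 4 1 5
f 4 5 3
f 5 1 6
f 5 6 3
f 6 1 7
f 6 7 3
f 7 1 8
f 7 8 3
f 8 1 9
f 8 9 3
f 9 1 10
f 9 10 3
f 10 1 11
f 10 11 3
f 11 1 12
f 11 12 3
f 12 1 13
f 12 13 3
f 13 1 14
f 13 14 3
f 14 1 2
f 14 2 3
f 16 15 19
f 16 19 17
f 17 19 20
f 17 20 18
f 19 15 21
f 19 21 20
f 20 21 22
f 20 22 18
f 21 15 23
f 21 23 22
f 22 23 24
f 22 24 18
f 23 15 25
f 23 25 24
f 24 25 26
f 24 26 18
f 25 15 27
f 25 27 26
f 26 27 28
f 26 28 18
f 27 15 29
f 27 29 28
f 28 29 30
f 28 30 18
f 29 15 31
f 29 31 30
f 30 31 32
f 30 32 18
f 31 15 33
f 31 33 32
f 32 33 34
f 32 34 18
f 33 15 35
f 33 35 34
f 34 35 36
f 34 36 18
f 35 15 37
f 35 37 36
f 36 37 38
f 36 38 18
f 37 15 39
f 37 39 38
f 38 39 40
f 38 40 18
f 39 15 41
f 39 41 40
f 40 41 42
f 40 42 18
f 41 15 43
f 41 43 42
f 42 43 44
f 42 44 18
f 43 15 16
f 43 16 44
f 44 16 17
f 44 17 18
f 46 45 49
f 46 49 47
f 47 49 50
f 47 50 48
f 49 45 51
f 49 51 50
f 50 51 52
f 50 52 48
f 51 45 53
f 51 53 52
f 52 53 54
f 52 54 48
f 53 45 55
f 53 55 54
f 54 55 56
f 54 56 48
f 55 45 57
f 55 57 56
f 56 57 58
f 56 58 48
f 57 45 59
f 57 59 58
f 58 59 60
f 58 60 48
f 59 45 61
f 59 61 60
f 60 61 62
f 60 62 48
f 61 45 63
f 61 63 62
f 62 63 64
f 62 64 48
f 63 45 65
f 63 65 64
f 64 65 66
f 64 66 48
f 65 45 67
f 65 67 66
f 66 67 68
f 66 68 48
f 67 45 46
f 67 46 68
f 68 46 47
f 68 47 48



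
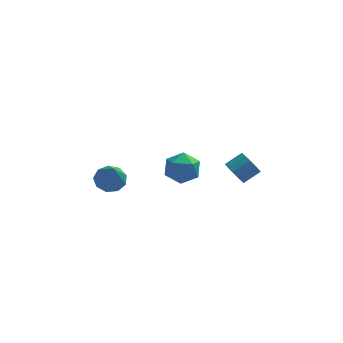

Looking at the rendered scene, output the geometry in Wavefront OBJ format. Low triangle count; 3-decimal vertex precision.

v 2.74 -3.987 1.083
v 3.207 -4.402 0.705
v 4.026 -3.969 1.24
v 3.56 -3.553 1.617
v 3.172 -4.085 0.502
v 3.991 -3.652 1.037
v 3.021 -3.742 0.455
v 3.84 -3.309 0.989
v 2.795 -3.464 0.576
v 3.614 -3.031 1.11
v 2.555 -3.326 0.832
v 3.374 -2.893 1.367
v 2.364 -3.365 1.156
v 3.183 -2.932 1.691
v 2.274 -3.571 1.46
v 3.093 -3.138 1.995
v 2.309 -3.888 1.663
v 3.128 -3.455 2.198
v 2.46 -4.231 1.711
v 3.279 -3.798 2.245
v 2.686 -4.509 1.59
v 3.505 -4.076 2.124
v 2.926 -4.647 1.333
v 3.745 -4.214 1.868
v 3.117 -4.608 1.009
v 3.936 -4.175 1.544
v -3.515 -2.01 -0.976
v -3.1 -2.594 -1.452
v -3.265 -3.21 0.716
v -2.717 -2.205 -1.233
v -2.708 -1.725 -0.893
v -3.076 -1.378 -0.593
v -3.649 -1.326 -0.472
v -4.16 -1.595 -0.587
v -4.369 -2.057 -0.884
v -4.178 -2.498 -1.225
v -3.677 -2.71 -1.449
v -0.721 -0.712 -0.317
v 0.126 -0.162 -0.609
v 0.074 -2.158 -0.731
v 0.921 -1.608 -1.023
v 0.655 -1.663 -0.007
v 0.163 -0.769 0.248
v 0.037 -1.551 -1.588
v -0.455 -0.657 -1.333
v 0.594 -0.68 -1.395
v 0.976 -0.75 -0.418
v -0.776 -1.57 -0.922
v -0.394 -1.64 0.055
f 2 1 5
f 2 5 3
f 3 5 6
f 3 6 4
f 5 1 7
f 5 7 6
f 6 7 8
f 6 8 4
f 7 1 9
f 7 9 8
f 8 9 10
f 8 10 4
f 9 1 11
f 9 11 10
f 10 11 12
f 10 12 4
f 11 1 13
f 11 13 12
f 12 13 14
f 12 14 4
f 13 1 15
f 13 15 14
f 14 15 16
f 14 16 4
f 15 1 17
f 15 17 16
f 16 17 18
f 16 18 4
f 17 1 19
f 17 19 18
f 18 19 20
f 18 20 4
f 19 1 21
f 19 21 20
f 20 21 22
f 20 22 4
f 21 1 23
f 21 23 22
f 22 23 24
f 22 24 4
f 23 1 25
f 23 25 24
f 24 25 26
f 24 26 4
f 25 1 2
f 25 2 26
f 26 2 3
f 26 3 4
f 28 27 30
f 28 30 29
f 30 27 31
f 30 31 29
f 31 27 32
f 31 32 29
f 32 27 33
f 32 33 29
f 33 27 34
f 33 34 29
f 34 27 35
f 34 35 29
f 35 27 36
f 35 36 29
f 36 27 37
f 36 37 29
f 37 27 28
f 37 28 29
f 38 49 43
f 38 43 39
f 38 39 45
f 38 45 48
f 38 48 49
f 39 43 47
f 43 49 42
f 49 48 40
f 48 45 44
f 45 39 46
f 41 47 42
f 41 42 40
f 41 40 44
f 41 44 46
f 41 46 47
f 42 47 43
f 40 42 49
f 44 40 48
f 46 44 45
f 47 46 39

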